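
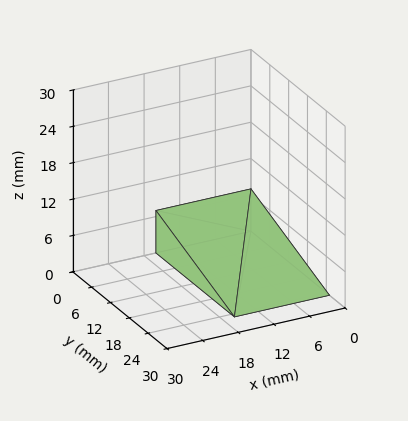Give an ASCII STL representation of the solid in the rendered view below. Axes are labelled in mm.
Reading the render: the shape is a wedge (ramp): 16 × 25 mm base, rising to 7 mm along the y=0 edge and sloping linearly to z=0 at y=25 (dimensions read to the nearest mm from the axis ticks). For the STL, each face is triangulated and given an outward normal.

solid part
  facet normal 0.0000 0.0000 -1.0000
    outer loop
      vertex 16.00 25.00 0.00
      vertex 16.00 0.00 0.00
      vertex 0.00 0.00 0.00
    endloop
  endfacet
  facet normal 0.0000 0.0000 -1.0000
    outer loop
      vertex 0.00 25.00 0.00
      vertex 16.00 25.00 0.00
      vertex 0.00 0.00 0.00
    endloop
  endfacet
  facet normal 0.0000 -1.0000 0.0000
    outer loop
      vertex 0.00 0.00 0.00
      vertex 16.00 0.00 0.00
      vertex 16.00 0.00 7.00
    endloop
  endfacet
  facet normal 0.0000 -1.0000 0.0000
    outer loop
      vertex 0.00 0.00 0.00
      vertex 16.00 0.00 7.00
      vertex 0.00 0.00 7.00
    endloop
  endfacet
  facet normal 0.0000 0.2696 0.9630
    outer loop
      vertex 0.00 0.00 7.00
      vertex 16.00 0.00 7.00
      vertex 16.00 25.00 0.00
    endloop
  endfacet
  facet normal 0.0000 0.2696 0.9630
    outer loop
      vertex 0.00 0.00 7.00
      vertex 16.00 25.00 0.00
      vertex 0.00 25.00 0.00
    endloop
  endfacet
  facet normal -1.0000 0.0000 0.0000
    outer loop
      vertex 0.00 0.00 7.00
      vertex 0.00 25.00 0.00
      vertex 0.00 0.00 0.00
    endloop
  endfacet
  facet normal 1.0000 0.0000 0.0000
    outer loop
      vertex 16.00 0.00 0.00
      vertex 16.00 25.00 0.00
      vertex 16.00 0.00 7.00
    endloop
  endfacet
endsolid part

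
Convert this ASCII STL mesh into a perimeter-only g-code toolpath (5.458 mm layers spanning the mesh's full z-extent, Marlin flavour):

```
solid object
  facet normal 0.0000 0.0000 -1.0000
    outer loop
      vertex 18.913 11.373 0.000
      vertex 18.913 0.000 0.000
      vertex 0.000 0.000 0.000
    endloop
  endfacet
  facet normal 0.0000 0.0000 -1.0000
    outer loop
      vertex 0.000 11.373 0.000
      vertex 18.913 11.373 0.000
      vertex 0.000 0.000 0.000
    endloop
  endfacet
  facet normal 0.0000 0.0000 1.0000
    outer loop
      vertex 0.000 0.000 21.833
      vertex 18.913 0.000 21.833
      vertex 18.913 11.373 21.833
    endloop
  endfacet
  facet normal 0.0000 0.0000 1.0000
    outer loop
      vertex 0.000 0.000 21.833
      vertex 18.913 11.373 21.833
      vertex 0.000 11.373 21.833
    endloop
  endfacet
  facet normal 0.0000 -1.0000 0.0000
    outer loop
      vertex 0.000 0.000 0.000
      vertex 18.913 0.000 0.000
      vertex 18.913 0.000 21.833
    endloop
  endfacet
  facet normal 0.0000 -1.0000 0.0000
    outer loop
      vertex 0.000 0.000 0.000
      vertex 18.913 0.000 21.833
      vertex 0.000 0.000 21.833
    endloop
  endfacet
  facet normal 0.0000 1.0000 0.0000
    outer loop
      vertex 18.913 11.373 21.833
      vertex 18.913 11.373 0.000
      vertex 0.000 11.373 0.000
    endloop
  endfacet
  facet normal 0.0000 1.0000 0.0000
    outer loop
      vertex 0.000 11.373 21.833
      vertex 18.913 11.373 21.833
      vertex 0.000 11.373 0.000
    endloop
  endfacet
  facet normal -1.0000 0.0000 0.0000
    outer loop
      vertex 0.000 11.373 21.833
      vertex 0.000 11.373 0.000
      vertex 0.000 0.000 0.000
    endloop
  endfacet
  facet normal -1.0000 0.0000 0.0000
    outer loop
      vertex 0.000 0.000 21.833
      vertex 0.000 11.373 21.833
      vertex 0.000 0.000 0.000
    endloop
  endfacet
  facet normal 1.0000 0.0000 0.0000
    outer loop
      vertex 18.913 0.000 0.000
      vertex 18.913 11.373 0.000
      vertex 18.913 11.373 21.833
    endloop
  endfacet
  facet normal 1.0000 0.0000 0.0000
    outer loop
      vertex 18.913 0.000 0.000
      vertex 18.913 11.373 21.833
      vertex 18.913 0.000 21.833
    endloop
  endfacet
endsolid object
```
; perimeter-only toolpath
G21 ; units = mm
G90 ; absolute positioning
G28 ; home
; layer 1
G0 Z5.458
G0 X0.000 Y0.000
G1 X18.913 Y0.000
G1 X18.913 Y11.373
G1 X0.000 Y11.373
G1 X0.000 Y0.000
; layer 2
G0 Z10.916
G0 X0.000 Y0.000
G1 X18.913 Y0.000
G1 X18.913 Y11.373
G1 X0.000 Y11.373
G1 X0.000 Y0.000
; layer 3
G0 Z16.375
G0 X0.000 Y0.000
G1 X18.913 Y0.000
G1 X18.913 Y11.373
G1 X0.000 Y11.373
G1 X0.000 Y0.000
; layer 4
G0 Z21.833
G0 X0.000 Y0.000
G1 X18.913 Y0.000
G1 X18.913 Y11.373
G1 X0.000 Y11.373
G1 X0.000 Y0.000
M2 ; end

The solid is a rectangular box, roughly 18.9 × 11.4 mm footprint and 21.8 mm tall. Slicing at Δz = 5.458 mm — 4 equal slices spanning the solid's height, so layer i sits at z = i·h/4 — gives 4 non-empty perimeters. Each is a 4-segment closed polygon; G0 lifts to the layer z and rapids to the start vertex, then G1 traces the edges.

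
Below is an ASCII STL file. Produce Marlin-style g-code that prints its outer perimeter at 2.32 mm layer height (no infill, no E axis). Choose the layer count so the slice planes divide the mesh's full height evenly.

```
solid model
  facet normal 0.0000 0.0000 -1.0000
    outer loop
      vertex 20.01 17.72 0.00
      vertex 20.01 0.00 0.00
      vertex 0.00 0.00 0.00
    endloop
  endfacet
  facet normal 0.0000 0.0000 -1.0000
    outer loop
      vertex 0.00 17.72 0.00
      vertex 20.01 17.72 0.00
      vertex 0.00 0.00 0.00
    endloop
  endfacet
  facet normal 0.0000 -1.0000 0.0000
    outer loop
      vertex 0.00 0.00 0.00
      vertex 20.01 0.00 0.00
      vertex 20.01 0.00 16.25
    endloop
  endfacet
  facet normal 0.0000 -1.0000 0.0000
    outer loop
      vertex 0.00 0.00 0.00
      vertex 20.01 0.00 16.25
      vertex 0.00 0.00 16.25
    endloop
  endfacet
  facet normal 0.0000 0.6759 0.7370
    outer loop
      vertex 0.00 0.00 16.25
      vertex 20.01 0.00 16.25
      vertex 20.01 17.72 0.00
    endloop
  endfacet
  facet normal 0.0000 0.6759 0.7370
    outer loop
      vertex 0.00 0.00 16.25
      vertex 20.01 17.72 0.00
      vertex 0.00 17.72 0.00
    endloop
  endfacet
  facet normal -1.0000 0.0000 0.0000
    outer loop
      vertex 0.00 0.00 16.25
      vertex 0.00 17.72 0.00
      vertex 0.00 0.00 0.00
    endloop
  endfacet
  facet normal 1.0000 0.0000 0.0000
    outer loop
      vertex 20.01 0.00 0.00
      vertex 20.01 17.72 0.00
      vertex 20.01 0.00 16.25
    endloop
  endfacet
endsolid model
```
; perimeter-only toolpath
G21 ; units = mm
G90 ; absolute positioning
G28 ; home
; layer 1
G0 Z2.32
G0 X0.00 Y0.00
G1 X20.01 Y0.00
G1 X20.01 Y15.19
G1 X0.00 Y15.19
G1 X0.00 Y0.00
; layer 2
G0 Z4.64
G0 X0.00 Y0.00
G1 X20.01 Y0.00
G1 X20.01 Y12.66
G1 X0.00 Y12.66
G1 X0.00 Y0.00
; layer 3
G0 Z6.96
G0 X0.00 Y0.00
G1 X20.01 Y0.00
G1 X20.01 Y10.13
G1 X0.00 Y10.13
G1 X0.00 Y0.00
; layer 4
G0 Z9.29
G0 X0.00 Y0.00
G1 X20.01 Y0.00
G1 X20.01 Y7.59
G1 X0.00 Y7.59
G1 X0.00 Y0.00
; layer 5
G0 Z11.61
G0 X0.00 Y0.00
G1 X20.01 Y0.00
G1 X20.01 Y5.06
G1 X0.00 Y5.06
G1 X0.00 Y0.00
; layer 6
G0 Z13.93
G0 X0.00 Y0.00
G1 X20.01 Y0.00
G1 X20.01 Y2.53
G1 X0.00 Y2.53
G1 X0.00 Y0.00
M2 ; end

The solid is a wedge (ramp): 20 × 17.7 mm base, rising to 16.2 mm along the y=0 edge and sloping linearly to z=0 at y=17.7. Slicing at Δz = 2.32 mm — 7 equal slices spanning the solid's height, so layer i sits at z = i·h/7 — gives 6 non-empty perimeters. Each is a 4-segment closed polygon; G0 lifts to the layer z and rapids to the start vertex, then G1 traces the edges. The cross-section shrinks linearly with z (the slice at the apex is degenerate and omitted).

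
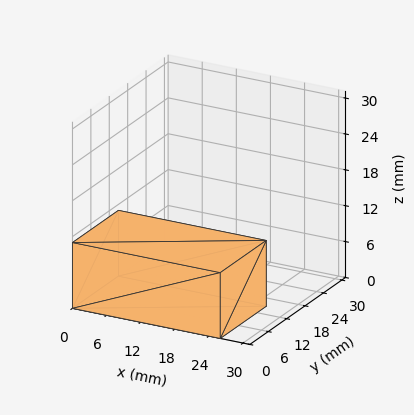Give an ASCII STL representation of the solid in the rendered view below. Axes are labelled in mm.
Reading the render: the shape is a rectangular box, roughly 26 × 15 mm footprint and 11 mm tall (dimensions read to the nearest mm from the axis ticks). For the STL, each face is triangulated and given an outward normal.

solid part
  facet normal 0.0000 0.0000 -1.0000
    outer loop
      vertex 26.000 15.000 0.000
      vertex 26.000 0.000 0.000
      vertex 0.000 0.000 0.000
    endloop
  endfacet
  facet normal 0.0000 0.0000 -1.0000
    outer loop
      vertex 0.000 15.000 0.000
      vertex 26.000 15.000 0.000
      vertex 0.000 0.000 0.000
    endloop
  endfacet
  facet normal 0.0000 0.0000 1.0000
    outer loop
      vertex 0.000 0.000 11.000
      vertex 26.000 0.000 11.000
      vertex 26.000 15.000 11.000
    endloop
  endfacet
  facet normal 0.0000 0.0000 1.0000
    outer loop
      vertex 0.000 0.000 11.000
      vertex 26.000 15.000 11.000
      vertex 0.000 15.000 11.000
    endloop
  endfacet
  facet normal 0.0000 -1.0000 0.0000
    outer loop
      vertex 0.000 0.000 0.000
      vertex 26.000 0.000 0.000
      vertex 26.000 0.000 11.000
    endloop
  endfacet
  facet normal 0.0000 -1.0000 0.0000
    outer loop
      vertex 0.000 0.000 0.000
      vertex 26.000 0.000 11.000
      vertex 0.000 0.000 11.000
    endloop
  endfacet
  facet normal 0.0000 1.0000 0.0000
    outer loop
      vertex 26.000 15.000 11.000
      vertex 26.000 15.000 0.000
      vertex 0.000 15.000 0.000
    endloop
  endfacet
  facet normal 0.0000 1.0000 0.0000
    outer loop
      vertex 0.000 15.000 11.000
      vertex 26.000 15.000 11.000
      vertex 0.000 15.000 0.000
    endloop
  endfacet
  facet normal -1.0000 0.0000 0.0000
    outer loop
      vertex 0.000 15.000 11.000
      vertex 0.000 15.000 0.000
      vertex 0.000 0.000 0.000
    endloop
  endfacet
  facet normal -1.0000 0.0000 0.0000
    outer loop
      vertex 0.000 0.000 11.000
      vertex 0.000 15.000 11.000
      vertex 0.000 0.000 0.000
    endloop
  endfacet
  facet normal 1.0000 0.0000 0.0000
    outer loop
      vertex 26.000 0.000 0.000
      vertex 26.000 15.000 0.000
      vertex 26.000 15.000 11.000
    endloop
  endfacet
  facet normal 1.0000 0.0000 0.0000
    outer loop
      vertex 26.000 0.000 0.000
      vertex 26.000 15.000 11.000
      vertex 26.000 0.000 11.000
    endloop
  endfacet
endsolid part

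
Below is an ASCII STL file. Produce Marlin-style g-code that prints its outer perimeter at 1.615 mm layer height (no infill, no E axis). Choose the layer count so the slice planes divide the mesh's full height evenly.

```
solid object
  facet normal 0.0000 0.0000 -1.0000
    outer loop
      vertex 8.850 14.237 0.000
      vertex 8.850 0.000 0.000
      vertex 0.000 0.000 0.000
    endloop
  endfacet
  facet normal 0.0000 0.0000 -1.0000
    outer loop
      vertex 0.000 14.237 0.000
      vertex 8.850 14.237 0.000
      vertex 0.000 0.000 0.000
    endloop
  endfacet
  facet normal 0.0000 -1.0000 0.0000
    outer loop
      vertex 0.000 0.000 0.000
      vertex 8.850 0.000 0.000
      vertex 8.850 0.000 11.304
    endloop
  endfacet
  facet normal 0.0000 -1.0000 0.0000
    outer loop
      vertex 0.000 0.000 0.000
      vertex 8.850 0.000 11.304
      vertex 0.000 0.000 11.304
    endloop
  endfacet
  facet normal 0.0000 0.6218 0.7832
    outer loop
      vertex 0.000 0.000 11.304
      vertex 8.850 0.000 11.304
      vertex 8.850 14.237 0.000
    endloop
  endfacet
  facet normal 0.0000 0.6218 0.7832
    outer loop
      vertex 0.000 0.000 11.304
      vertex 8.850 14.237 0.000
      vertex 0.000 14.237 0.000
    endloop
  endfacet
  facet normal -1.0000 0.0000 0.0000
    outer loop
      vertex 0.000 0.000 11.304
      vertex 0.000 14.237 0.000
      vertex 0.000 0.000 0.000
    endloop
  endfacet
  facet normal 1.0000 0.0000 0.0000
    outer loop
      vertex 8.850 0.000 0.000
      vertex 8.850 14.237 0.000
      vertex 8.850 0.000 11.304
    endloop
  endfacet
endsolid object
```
; perimeter-only toolpath
G21 ; units = mm
G90 ; absolute positioning
G28 ; home
; layer 1
G0 Z1.615
G0 X0.000 Y0.000
G1 X8.850 Y0.000
G1 X8.850 Y12.203
G1 X0.000 Y12.203
G1 X0.000 Y0.000
; layer 2
G0 Z3.230
G0 X0.000 Y0.000
G1 X8.850 Y0.000
G1 X8.850 Y10.169
G1 X0.000 Y10.169
G1 X0.000 Y0.000
; layer 3
G0 Z4.845
G0 X0.000 Y0.000
G1 X8.850 Y0.000
G1 X8.850 Y8.135
G1 X0.000 Y8.135
G1 X0.000 Y0.000
; layer 4
G0 Z6.459
G0 X0.000 Y0.000
G1 X8.850 Y0.000
G1 X8.850 Y6.102
G1 X0.000 Y6.102
G1 X0.000 Y0.000
; layer 5
G0 Z8.074
G0 X0.000 Y0.000
G1 X8.850 Y0.000
G1 X8.850 Y4.068
G1 X0.000 Y4.068
G1 X0.000 Y0.000
; layer 6
G0 Z9.689
G0 X0.000 Y0.000
G1 X8.850 Y0.000
G1 X8.850 Y2.034
G1 X0.000 Y2.034
G1 X0.000 Y0.000
M2 ; end

The solid is a wedge (ramp): 8.85 × 14.2 mm base, rising to 11.3 mm along the y=0 edge and sloping linearly to z=0 at y=14.2. Slicing at Δz = 1.615 mm — 7 equal slices spanning the solid's height, so layer i sits at z = i·h/7 — gives 6 non-empty perimeters. Each is a 4-segment closed polygon; G0 lifts to the layer z and rapids to the start vertex, then G1 traces the edges. The cross-section shrinks linearly with z (the slice at the apex is degenerate and omitted).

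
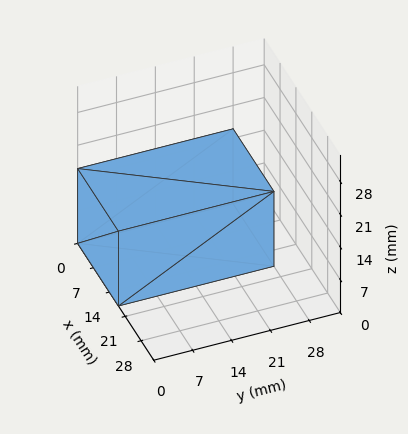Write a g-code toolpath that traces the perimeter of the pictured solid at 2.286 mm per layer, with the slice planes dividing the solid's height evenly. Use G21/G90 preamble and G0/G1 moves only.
Reading the render: the shape is a rectangular box, roughly 18 × 28 mm footprint and 16 mm tall (dimensions read to the nearest mm from the axis ticks). For the g-code, the solid's height is divided into equal slices at the stated Δz and each level perimeter traced with G1 moves after a G0 lift.

; perimeter-only toolpath
G21 ; units = mm
G90 ; absolute positioning
G28 ; home
; layer 1
G0 Z2.286
G0 X0.000 Y0.000
G1 X18.000 Y0.000
G1 X18.000 Y28.000
G1 X0.000 Y28.000
G1 X0.000 Y0.000
; layer 2
G0 Z4.571
G0 X0.000 Y0.000
G1 X18.000 Y0.000
G1 X18.000 Y28.000
G1 X0.000 Y28.000
G1 X0.000 Y0.000
; layer 3
G0 Z6.857
G0 X0.000 Y0.000
G1 X18.000 Y0.000
G1 X18.000 Y28.000
G1 X0.000 Y28.000
G1 X0.000 Y0.000
; layer 4
G0 Z9.143
G0 X0.000 Y0.000
G1 X18.000 Y0.000
G1 X18.000 Y28.000
G1 X0.000 Y28.000
G1 X0.000 Y0.000
; layer 5
G0 Z11.429
G0 X0.000 Y0.000
G1 X18.000 Y0.000
G1 X18.000 Y28.000
G1 X0.000 Y28.000
G1 X0.000 Y0.000
; layer 6
G0 Z13.714
G0 X0.000 Y0.000
G1 X18.000 Y0.000
G1 X18.000 Y28.000
G1 X0.000 Y28.000
G1 X0.000 Y0.000
; layer 7
G0 Z16.000
G0 X0.000 Y0.000
G1 X18.000 Y0.000
G1 X18.000 Y28.000
G1 X0.000 Y28.000
G1 X0.000 Y0.000
M2 ; end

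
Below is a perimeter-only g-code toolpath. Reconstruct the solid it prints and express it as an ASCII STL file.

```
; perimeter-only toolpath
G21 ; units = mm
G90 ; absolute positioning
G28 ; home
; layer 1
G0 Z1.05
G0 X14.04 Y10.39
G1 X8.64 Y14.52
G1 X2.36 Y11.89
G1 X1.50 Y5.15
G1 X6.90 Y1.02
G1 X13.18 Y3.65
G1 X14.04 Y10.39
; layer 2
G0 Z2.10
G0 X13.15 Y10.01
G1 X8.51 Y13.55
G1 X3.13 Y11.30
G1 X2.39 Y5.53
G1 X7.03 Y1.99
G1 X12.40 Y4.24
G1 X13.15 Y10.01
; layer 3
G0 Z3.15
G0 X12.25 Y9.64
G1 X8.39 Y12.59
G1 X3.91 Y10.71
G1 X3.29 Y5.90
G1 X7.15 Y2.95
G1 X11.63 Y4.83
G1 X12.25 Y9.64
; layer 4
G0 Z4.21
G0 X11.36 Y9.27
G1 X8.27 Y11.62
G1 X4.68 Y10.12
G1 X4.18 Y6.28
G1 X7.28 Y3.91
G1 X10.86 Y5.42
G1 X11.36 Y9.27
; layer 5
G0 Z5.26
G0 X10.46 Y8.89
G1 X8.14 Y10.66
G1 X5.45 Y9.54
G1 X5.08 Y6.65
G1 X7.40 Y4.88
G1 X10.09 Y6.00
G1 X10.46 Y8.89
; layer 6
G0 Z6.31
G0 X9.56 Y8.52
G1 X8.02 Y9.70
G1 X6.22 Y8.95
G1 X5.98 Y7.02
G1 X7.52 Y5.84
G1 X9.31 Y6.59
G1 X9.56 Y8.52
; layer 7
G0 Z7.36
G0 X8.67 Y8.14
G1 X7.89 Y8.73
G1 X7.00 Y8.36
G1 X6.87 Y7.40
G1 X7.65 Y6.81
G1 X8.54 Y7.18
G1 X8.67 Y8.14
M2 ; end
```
solid part
  facet normal 0.0000 0.0000 -1.0000
    outer loop
      vertex 1.59 12.48 0.00
      vertex 8.76 15.48 0.00
      vertex 14.94 10.76 0.00
    endloop
  endfacet
  facet normal 0.0000 0.0000 -1.0000
    outer loop
      vertex 0.60 4.78 0.00
      vertex 1.59 12.48 0.00
      vertex 14.94 10.76 0.00
    endloop
  endfacet
  facet normal 0.0000 0.0000 -1.0000
    outer loop
      vertex 6.78 0.06 0.00
      vertex 0.60 4.78 0.00
      vertex 14.94 10.76 0.00
    endloop
  endfacet
  facet normal 0.0000 0.0000 -1.0000
    outer loop
      vertex 13.95 3.06 0.00
      vertex 6.78 0.06 0.00
      vertex 14.94 10.76 0.00
    endloop
  endfacet
  facet normal 0.4740 0.6206 0.6247
    outer loop
      vertex 14.94 10.76 0.00
      vertex 8.76 15.48 0.00
      vertex 7.77 7.77 8.41
    endloop
  endfacet
  facet normal -0.3014 0.7203 0.6248
    outer loop
      vertex 8.76 15.48 0.00
      vertex 1.59 12.48 0.00
      vertex 7.77 7.77 8.41
    endloop
  endfacet
  facet normal -0.7744 0.0996 0.6248
    outer loop
      vertex 1.59 12.48 0.00
      vertex 0.60 4.78 0.00
      vertex 7.77 7.77 8.41
    endloop
  endfacet
  facet normal -0.4740 -0.6206 0.6247
    outer loop
      vertex 0.60 4.78 0.00
      vertex 6.78 0.06 0.00
      vertex 7.77 7.77 8.41
    endloop
  endfacet
  facet normal 0.3014 -0.7203 0.6248
    outer loop
      vertex 6.78 0.06 0.00
      vertex 13.95 3.06 0.00
      vertex 7.77 7.77 8.41
    endloop
  endfacet
  facet normal 0.7744 -0.0996 0.6248
    outer loop
      vertex 13.95 3.06 0.00
      vertex 14.94 10.76 0.00
      vertex 7.77 7.77 8.41
    endloop
  endfacet
endsolid part

The G0 Z moves step by Δz≈1.05 mm. The G1 loops shrink linearly with z, so the solid tapers from its base footprint up to z≈8.41. Closing with a flat bottom cap and the tapered top and triangulating gives 10 facets — a regular 6-sided pyramid, base circumscribed radius ≈ 7.77 mm, apex at z ≈ 8.41 mm.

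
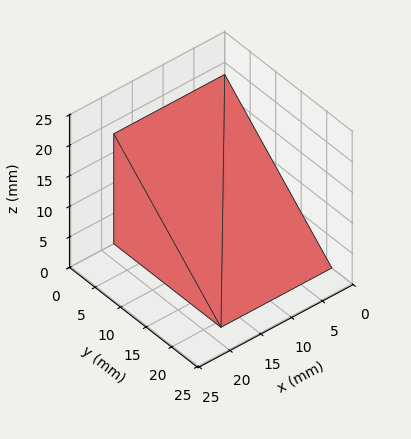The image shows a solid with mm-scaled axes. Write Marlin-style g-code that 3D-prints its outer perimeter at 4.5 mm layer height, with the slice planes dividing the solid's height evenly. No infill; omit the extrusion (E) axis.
Reading the render: the shape is a wedge (ramp): 18 × 21 mm base, rising to 18 mm along the y=0 edge and sloping linearly to z=0 at y=21 (dimensions read to the nearest mm from the axis ticks). For the g-code, the solid's height is divided into equal slices at the stated Δz and each level perimeter traced with G1 moves after a G0 lift.

; perimeter-only toolpath
G21 ; units = mm
G90 ; absolute positioning
G28 ; home
; layer 1
G0 Z4.5
G0 X0.0 Y0.0
G1 X18.0 Y0.0
G1 X18.0 Y15.8
G1 X0.0 Y15.8
G1 X0.0 Y0.0
; layer 2
G0 Z9.0
G0 X0.0 Y0.0
G1 X18.0 Y0.0
G1 X18.0 Y10.5
G1 X0.0 Y10.5
G1 X0.0 Y0.0
; layer 3
G0 Z13.5
G0 X0.0 Y0.0
G1 X18.0 Y0.0
G1 X18.0 Y5.2
G1 X0.0 Y5.2
G1 X0.0 Y0.0
M2 ; end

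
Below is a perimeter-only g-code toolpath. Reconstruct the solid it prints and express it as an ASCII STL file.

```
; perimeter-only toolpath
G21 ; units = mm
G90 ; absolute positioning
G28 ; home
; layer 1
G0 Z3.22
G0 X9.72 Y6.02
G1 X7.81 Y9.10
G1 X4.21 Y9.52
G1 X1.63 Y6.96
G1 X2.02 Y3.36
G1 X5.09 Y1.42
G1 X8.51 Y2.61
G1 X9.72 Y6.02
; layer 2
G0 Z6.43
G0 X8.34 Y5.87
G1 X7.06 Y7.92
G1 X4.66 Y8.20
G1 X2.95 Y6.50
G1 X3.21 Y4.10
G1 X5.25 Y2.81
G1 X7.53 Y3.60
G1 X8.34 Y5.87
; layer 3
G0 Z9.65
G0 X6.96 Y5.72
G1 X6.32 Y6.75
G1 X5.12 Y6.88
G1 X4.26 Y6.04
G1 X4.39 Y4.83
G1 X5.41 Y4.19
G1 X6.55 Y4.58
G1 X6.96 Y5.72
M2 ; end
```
solid part
  facet normal 0.0000 0.0000 -1.0000
    outer loop
      vertex 3.75 10.83 0.00
      vertex 8.55 10.28 0.00
      vertex 11.11 6.17 0.00
    endloop
  endfacet
  facet normal 0.0000 0.0000 -1.0000
    outer loop
      vertex 0.32 7.43 0.00
      vertex 3.75 10.83 0.00
      vertex 11.11 6.17 0.00
    endloop
  endfacet
  facet normal 0.0000 0.0000 -1.0000
    outer loop
      vertex 0.84 2.62 0.00
      vertex 0.32 7.43 0.00
      vertex 11.11 6.17 0.00
    endloop
  endfacet
  facet normal 0.0000 0.0000 -1.0000
    outer loop
      vertex 4.93 0.04 0.00
      vertex 0.84 2.62 0.00
      vertex 11.11 6.17 0.00
    endloop
  endfacet
  facet normal 0.0000 0.0000 -1.0000
    outer loop
      vertex 9.49 1.62 0.00
      vertex 4.93 0.04 0.00
      vertex 11.11 6.17 0.00
    endloop
  endfacet
  facet normal 0.7908 0.4926 0.3634
    outer loop
      vertex 11.11 6.17 0.00
      vertex 8.55 10.28 0.00
      vertex 5.57 5.57 12.87
    endloop
  endfacet
  facet normal 0.1061 0.9256 0.3633
    outer loop
      vertex 8.55 10.28 0.00
      vertex 3.75 10.83 0.00
      vertex 5.57 5.57 12.87
    endloop
  endfacet
  facet normal -0.6559 0.6617 0.3632
    outer loop
      vertex 3.75 10.83 0.00
      vertex 0.32 7.43 0.00
      vertex 5.57 5.57 12.87
    endloop
  endfacet
  facet normal -0.9262 -0.1001 0.3634
    outer loop
      vertex 0.32 7.43 0.00
      vertex 0.84 2.62 0.00
      vertex 5.57 5.57 12.87
    endloop
  endfacet
  facet normal -0.4971 -0.7880 0.3633
    outer loop
      vertex 0.84 2.62 0.00
      vertex 4.93 0.04 0.00
      vertex 5.57 5.57 12.87
    endloop
  endfacet
  facet normal 0.3050 -0.8804 0.3631
    outer loop
      vertex 4.93 0.04 0.00
      vertex 9.49 1.62 0.00
      vertex 5.57 5.57 12.87
    endloop
  endfacet
  facet normal 0.8777 -0.3125 0.3633
    outer loop
      vertex 9.49 1.62 0.00
      vertex 11.11 6.17 0.00
      vertex 5.57 5.57 12.87
    endloop
  endfacet
endsolid part

The G0 Z moves step by Δz≈3.22 mm. The G1 loops shrink linearly with z, so the solid tapers from its base footprint up to z≈12.9. Closing with a flat bottom cap and the tapered top and triangulating gives 12 facets — a regular 7-sided pyramid, base circumscribed radius ≈ 5.57 mm, apex at z ≈ 12.9 mm.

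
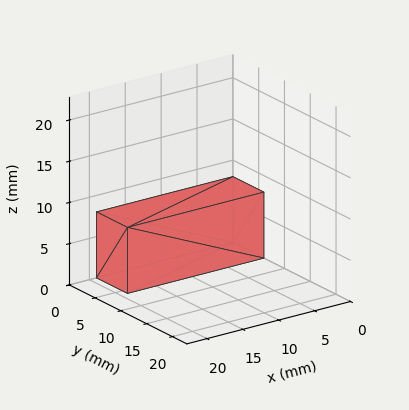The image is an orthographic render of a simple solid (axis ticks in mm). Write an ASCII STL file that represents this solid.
Reading the render: the shape is a rectangular box, roughly 19 × 6 mm footprint and 8 mm tall (dimensions read to the nearest mm from the axis ticks). For the STL, each face is triangulated and given an outward normal.

solid part
  facet normal 0.0000 0.0000 -1.0000
    outer loop
      vertex 19.00 6.00 0.00
      vertex 19.00 0.00 0.00
      vertex 0.00 0.00 0.00
    endloop
  endfacet
  facet normal 0.0000 0.0000 -1.0000
    outer loop
      vertex 0.00 6.00 0.00
      vertex 19.00 6.00 0.00
      vertex 0.00 0.00 0.00
    endloop
  endfacet
  facet normal 0.0000 0.0000 1.0000
    outer loop
      vertex 0.00 0.00 8.00
      vertex 19.00 0.00 8.00
      vertex 19.00 6.00 8.00
    endloop
  endfacet
  facet normal 0.0000 0.0000 1.0000
    outer loop
      vertex 0.00 0.00 8.00
      vertex 19.00 6.00 8.00
      vertex 0.00 6.00 8.00
    endloop
  endfacet
  facet normal 0.0000 -1.0000 0.0000
    outer loop
      vertex 0.00 0.00 0.00
      vertex 19.00 0.00 0.00
      vertex 19.00 0.00 8.00
    endloop
  endfacet
  facet normal 0.0000 -1.0000 0.0000
    outer loop
      vertex 0.00 0.00 0.00
      vertex 19.00 0.00 8.00
      vertex 0.00 0.00 8.00
    endloop
  endfacet
  facet normal 0.0000 1.0000 0.0000
    outer loop
      vertex 19.00 6.00 8.00
      vertex 19.00 6.00 0.00
      vertex 0.00 6.00 0.00
    endloop
  endfacet
  facet normal 0.0000 1.0000 0.0000
    outer loop
      vertex 0.00 6.00 8.00
      vertex 19.00 6.00 8.00
      vertex 0.00 6.00 0.00
    endloop
  endfacet
  facet normal -1.0000 0.0000 0.0000
    outer loop
      vertex 0.00 6.00 8.00
      vertex 0.00 6.00 0.00
      vertex 0.00 0.00 0.00
    endloop
  endfacet
  facet normal -1.0000 0.0000 0.0000
    outer loop
      vertex 0.00 0.00 8.00
      vertex 0.00 6.00 8.00
      vertex 0.00 0.00 0.00
    endloop
  endfacet
  facet normal 1.0000 0.0000 0.0000
    outer loop
      vertex 19.00 0.00 0.00
      vertex 19.00 6.00 0.00
      vertex 19.00 6.00 8.00
    endloop
  endfacet
  facet normal 1.0000 0.0000 0.0000
    outer loop
      vertex 19.00 0.00 0.00
      vertex 19.00 6.00 8.00
      vertex 19.00 0.00 8.00
    endloop
  endfacet
endsolid part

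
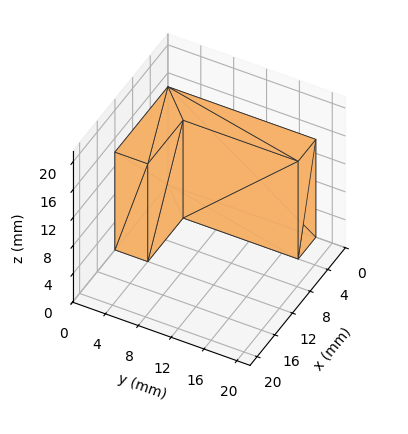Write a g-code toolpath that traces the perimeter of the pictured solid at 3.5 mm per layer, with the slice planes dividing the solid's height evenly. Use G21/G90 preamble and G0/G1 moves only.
Reading the render: the shape is an L-shaped prism: outer 12 × 18 mm, arm thicknesses ≈ 4 mm (horizontal) and 4 mm (vertical), extruded 14 mm in z (dimensions read to the nearest mm from the axis ticks). For the g-code, the solid's height is divided into equal slices at the stated Δz and each level perimeter traced with G1 moves after a G0 lift.

; perimeter-only toolpath
G21 ; units = mm
G90 ; absolute positioning
G28 ; home
; layer 1
G0 Z3.5
G0 X0.0 Y0.0
G1 X12.0 Y0.0
G1 X12.0 Y4.0
G1 X4.0 Y4.0
G1 X4.0 Y18.0
G1 X0.0 Y18.0
G1 X0.0 Y0.0
; layer 2
G0 Z7.0
G0 X0.0 Y0.0
G1 X12.0 Y0.0
G1 X12.0 Y4.0
G1 X4.0 Y4.0
G1 X4.0 Y18.0
G1 X0.0 Y18.0
G1 X0.0 Y0.0
; layer 3
G0 Z10.5
G0 X0.0 Y0.0
G1 X12.0 Y0.0
G1 X12.0 Y4.0
G1 X4.0 Y4.0
G1 X4.0 Y18.0
G1 X0.0 Y18.0
G1 X0.0 Y0.0
; layer 4
G0 Z14.0
G0 X0.0 Y0.0
G1 X12.0 Y0.0
G1 X12.0 Y4.0
G1 X4.0 Y4.0
G1 X4.0 Y18.0
G1 X0.0 Y18.0
G1 X0.0 Y0.0
M2 ; end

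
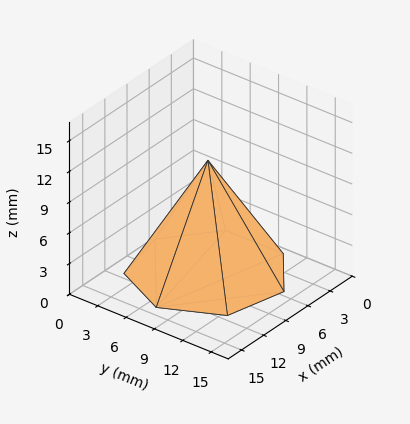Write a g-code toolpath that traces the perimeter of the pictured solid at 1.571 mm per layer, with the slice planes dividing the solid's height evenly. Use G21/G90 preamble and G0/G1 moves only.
Reading the render: the shape is a regular 7-sided pyramid, base circumscribed radius ≈ 7 mm, apex at z ≈ 11 mm (dimensions read to the nearest mm from the axis ticks). For the g-code, the solid's height is divided into equal slices at the stated Δz and each level perimeter traced with G1 moves after a G0 lift.

; perimeter-only toolpath
G21 ; units = mm
G90 ; absolute positioning
G28 ; home
; layer 1
G0 Z1.571
G0 X13.000 Y7.000
G1 X10.741 Y11.691
G1 X5.665 Y12.849
G1 X1.594 Y9.603
G1 X1.594 Y4.397
G1 X5.665 Y1.151
G1 X10.741 Y2.309
G1 X13.000 Y7.000
; layer 2
G0 Z3.143
G0 X12.000 Y7.000
G1 X10.117 Y10.909
G1 X5.887 Y11.874
G1 X2.495 Y9.169
G1 X2.495 Y4.831
G1 X5.887 Y2.126
G1 X10.117 Y3.091
G1 X12.000 Y7.000
; layer 3
G0 Z4.714
G0 X11.000 Y7.000
G1 X9.494 Y10.127
G1 X6.110 Y10.899
G1 X3.396 Y8.735
G1 X3.396 Y5.265
G1 X6.110 Y3.101
G1 X9.494 Y3.873
G1 X11.000 Y7.000
; layer 4
G0 Z6.286
G0 X10.000 Y7.000
G1 X8.870 Y9.346
G1 X6.332 Y9.925
G1 X4.297 Y8.302
G1 X4.297 Y5.698
G1 X6.332 Y4.075
G1 X8.870 Y4.654
G1 X10.000 Y7.000
; layer 5
G0 Z7.857
G0 X9.000 Y7.000
G1 X8.247 Y8.564
G1 X6.555 Y8.950
G1 X5.198 Y7.868
G1 X5.198 Y6.132
G1 X6.555 Y5.050
G1 X8.247 Y5.436
G1 X9.000 Y7.000
; layer 6
G0 Z9.429
G0 X8.000 Y7.000
G1 X7.623 Y7.782
G1 X6.777 Y7.975
G1 X6.099 Y7.434
G1 X6.099 Y6.566
G1 X6.777 Y6.025
G1 X7.623 Y6.218
G1 X8.000 Y7.000
M2 ; end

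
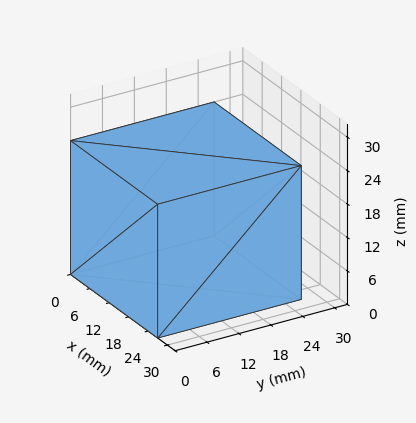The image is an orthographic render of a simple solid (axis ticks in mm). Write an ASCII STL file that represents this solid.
Reading the render: the shape is a rectangular box, roughly 27 × 27 mm footprint and 24 mm tall (dimensions read to the nearest mm from the axis ticks). For the STL, each face is triangulated and given an outward normal.

solid part
  facet normal 0.0000 0.0000 -1.0000
    outer loop
      vertex 27.00 27.00 0.00
      vertex 27.00 0.00 0.00
      vertex 0.00 0.00 0.00
    endloop
  endfacet
  facet normal 0.0000 0.0000 -1.0000
    outer loop
      vertex 0.00 27.00 0.00
      vertex 27.00 27.00 0.00
      vertex 0.00 0.00 0.00
    endloop
  endfacet
  facet normal 0.0000 0.0000 1.0000
    outer loop
      vertex 0.00 0.00 24.00
      vertex 27.00 0.00 24.00
      vertex 27.00 27.00 24.00
    endloop
  endfacet
  facet normal 0.0000 0.0000 1.0000
    outer loop
      vertex 0.00 0.00 24.00
      vertex 27.00 27.00 24.00
      vertex 0.00 27.00 24.00
    endloop
  endfacet
  facet normal 0.0000 -1.0000 0.0000
    outer loop
      vertex 0.00 0.00 0.00
      vertex 27.00 0.00 0.00
      vertex 27.00 0.00 24.00
    endloop
  endfacet
  facet normal 0.0000 -1.0000 0.0000
    outer loop
      vertex 0.00 0.00 0.00
      vertex 27.00 0.00 24.00
      vertex 0.00 0.00 24.00
    endloop
  endfacet
  facet normal 0.0000 1.0000 0.0000
    outer loop
      vertex 27.00 27.00 24.00
      vertex 27.00 27.00 0.00
      vertex 0.00 27.00 0.00
    endloop
  endfacet
  facet normal 0.0000 1.0000 0.0000
    outer loop
      vertex 0.00 27.00 24.00
      vertex 27.00 27.00 24.00
      vertex 0.00 27.00 0.00
    endloop
  endfacet
  facet normal -1.0000 0.0000 0.0000
    outer loop
      vertex 0.00 27.00 24.00
      vertex 0.00 27.00 0.00
      vertex 0.00 0.00 0.00
    endloop
  endfacet
  facet normal -1.0000 0.0000 0.0000
    outer loop
      vertex 0.00 0.00 24.00
      vertex 0.00 27.00 24.00
      vertex 0.00 0.00 0.00
    endloop
  endfacet
  facet normal 1.0000 0.0000 0.0000
    outer loop
      vertex 27.00 0.00 0.00
      vertex 27.00 27.00 0.00
      vertex 27.00 27.00 24.00
    endloop
  endfacet
  facet normal 1.0000 0.0000 0.0000
    outer loop
      vertex 27.00 0.00 0.00
      vertex 27.00 27.00 24.00
      vertex 27.00 0.00 24.00
    endloop
  endfacet
endsolid part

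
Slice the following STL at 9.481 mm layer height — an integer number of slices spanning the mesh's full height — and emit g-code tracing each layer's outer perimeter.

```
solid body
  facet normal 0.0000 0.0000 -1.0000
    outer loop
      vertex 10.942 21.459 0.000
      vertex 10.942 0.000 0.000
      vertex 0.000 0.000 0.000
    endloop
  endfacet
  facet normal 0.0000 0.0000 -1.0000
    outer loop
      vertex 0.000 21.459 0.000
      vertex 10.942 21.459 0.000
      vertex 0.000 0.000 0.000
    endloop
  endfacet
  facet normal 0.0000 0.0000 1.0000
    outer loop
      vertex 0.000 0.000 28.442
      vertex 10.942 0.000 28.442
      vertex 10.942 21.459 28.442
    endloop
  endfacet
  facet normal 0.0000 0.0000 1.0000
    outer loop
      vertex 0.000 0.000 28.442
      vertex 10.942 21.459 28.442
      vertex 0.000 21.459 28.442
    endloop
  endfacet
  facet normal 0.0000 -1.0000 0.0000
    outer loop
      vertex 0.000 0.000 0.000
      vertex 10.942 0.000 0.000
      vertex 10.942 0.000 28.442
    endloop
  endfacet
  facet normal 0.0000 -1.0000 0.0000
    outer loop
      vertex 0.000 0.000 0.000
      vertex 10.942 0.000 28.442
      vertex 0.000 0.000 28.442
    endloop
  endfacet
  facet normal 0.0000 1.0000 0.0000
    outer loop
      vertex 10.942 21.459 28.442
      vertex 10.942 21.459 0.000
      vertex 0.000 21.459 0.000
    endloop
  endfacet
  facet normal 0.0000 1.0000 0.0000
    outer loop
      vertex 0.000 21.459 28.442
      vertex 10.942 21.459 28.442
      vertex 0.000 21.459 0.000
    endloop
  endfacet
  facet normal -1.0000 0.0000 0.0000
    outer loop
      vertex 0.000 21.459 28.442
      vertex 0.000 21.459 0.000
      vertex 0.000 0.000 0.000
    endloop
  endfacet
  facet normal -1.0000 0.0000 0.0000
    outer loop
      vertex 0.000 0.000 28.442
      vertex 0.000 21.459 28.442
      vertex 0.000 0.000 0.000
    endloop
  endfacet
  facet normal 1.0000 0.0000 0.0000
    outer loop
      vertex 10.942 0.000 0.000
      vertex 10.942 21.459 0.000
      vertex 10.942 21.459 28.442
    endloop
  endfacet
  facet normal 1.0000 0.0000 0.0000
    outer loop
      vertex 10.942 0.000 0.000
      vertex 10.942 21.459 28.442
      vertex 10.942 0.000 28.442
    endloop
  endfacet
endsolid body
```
; perimeter-only toolpath
G21 ; units = mm
G90 ; absolute positioning
G28 ; home
; layer 1
G0 Z9.481
G0 X0.000 Y0.000
G1 X10.942 Y0.000
G1 X10.942 Y21.459
G1 X0.000 Y21.459
G1 X0.000 Y0.000
; layer 2
G0 Z18.961
G0 X0.000 Y0.000
G1 X10.942 Y0.000
G1 X10.942 Y21.459
G1 X0.000 Y21.459
G1 X0.000 Y0.000
; layer 3
G0 Z28.442
G0 X0.000 Y0.000
G1 X10.942 Y0.000
G1 X10.942 Y21.459
G1 X0.000 Y21.459
G1 X0.000 Y0.000
M2 ; end

The solid is a rectangular box, roughly 10.9 × 21.5 mm footprint and 28.4 mm tall. Slicing at Δz = 9.481 mm — 3 equal slices spanning the solid's height, so layer i sits at z = i·h/3 — gives 3 non-empty perimeters. Each is a 4-segment closed polygon; G0 lifts to the layer z and rapids to the start vertex, then G1 traces the edges.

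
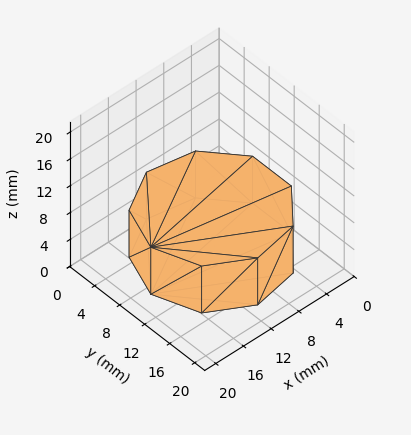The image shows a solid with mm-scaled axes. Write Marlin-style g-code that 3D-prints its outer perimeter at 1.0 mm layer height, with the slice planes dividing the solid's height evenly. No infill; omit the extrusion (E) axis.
Reading the render: the shape is a regular 9-sided prism (a cylinder approximated with 9 flat sides), circumscribed radius ≈ 9 mm, height ≈ 7 mm (dimensions read to the nearest mm from the axis ticks). For the g-code, the solid's height is divided into equal slices at the stated Δz and each level perimeter traced with G1 moves after a G0 lift.

; perimeter-only toolpath
G21 ; units = mm
G90 ; absolute positioning
G28 ; home
; layer 1
G0 Z1.0
G0 X18.0 Y9.0
G1 X15.9 Y14.8
G1 X10.6 Y17.9
G1 X4.5 Y16.8
G1 X0.5 Y12.1
G1 X0.5 Y5.9
G1 X4.5 Y1.2
G1 X10.6 Y0.1
G1 X15.9 Y3.2
G1 X18.0 Y9.0
; layer 2
G0 Z2.0
G0 X18.0 Y9.0
G1 X15.9 Y14.8
G1 X10.6 Y17.9
G1 X4.5 Y16.8
G1 X0.5 Y12.1
G1 X0.5 Y5.9
G1 X4.5 Y1.2
G1 X10.6 Y0.1
G1 X15.9 Y3.2
G1 X18.0 Y9.0
; layer 3
G0 Z3.0
G0 X18.0 Y9.0
G1 X15.9 Y14.8
G1 X10.6 Y17.9
G1 X4.5 Y16.8
G1 X0.5 Y12.1
G1 X0.5 Y5.9
G1 X4.5 Y1.2
G1 X10.6 Y0.1
G1 X15.9 Y3.2
G1 X18.0 Y9.0
; layer 4
G0 Z4.0
G0 X18.0 Y9.0
G1 X15.9 Y14.8
G1 X10.6 Y17.9
G1 X4.5 Y16.8
G1 X0.5 Y12.1
G1 X0.5 Y5.9
G1 X4.5 Y1.2
G1 X10.6 Y0.1
G1 X15.9 Y3.2
G1 X18.0 Y9.0
; layer 5
G0 Z5.0
G0 X18.0 Y9.0
G1 X15.9 Y14.8
G1 X10.6 Y17.9
G1 X4.5 Y16.8
G1 X0.5 Y12.1
G1 X0.5 Y5.9
G1 X4.5 Y1.2
G1 X10.6 Y0.1
G1 X15.9 Y3.2
G1 X18.0 Y9.0
; layer 6
G0 Z6.0
G0 X18.0 Y9.0
G1 X15.9 Y14.8
G1 X10.6 Y17.9
G1 X4.5 Y16.8
G1 X0.5 Y12.1
G1 X0.5 Y5.9
G1 X4.5 Y1.2
G1 X10.6 Y0.1
G1 X15.9 Y3.2
G1 X18.0 Y9.0
; layer 7
G0 Z7.0
G0 X18.0 Y9.0
G1 X15.9 Y14.8
G1 X10.6 Y17.9
G1 X4.5 Y16.8
G1 X0.5 Y12.1
G1 X0.5 Y5.9
G1 X4.5 Y1.2
G1 X10.6 Y0.1
G1 X15.9 Y3.2
G1 X18.0 Y9.0
M2 ; end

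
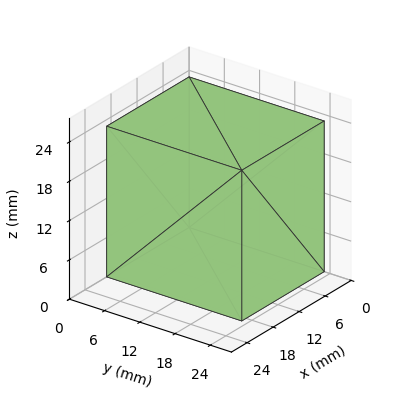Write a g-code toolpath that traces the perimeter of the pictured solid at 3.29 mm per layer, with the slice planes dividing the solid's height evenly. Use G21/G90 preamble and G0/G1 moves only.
Reading the render: the shape is a rectangular box, roughly 19 × 23 mm footprint and 23 mm tall (dimensions read to the nearest mm from the axis ticks). For the g-code, the solid's height is divided into equal slices at the stated Δz and each level perimeter traced with G1 moves after a G0 lift.

; perimeter-only toolpath
G21 ; units = mm
G90 ; absolute positioning
G28 ; home
; layer 1
G0 Z3.29
G0 X0.00 Y0.00
G1 X19.00 Y0.00
G1 X19.00 Y23.00
G1 X0.00 Y23.00
G1 X0.00 Y0.00
; layer 2
G0 Z6.57
G0 X0.00 Y0.00
G1 X19.00 Y0.00
G1 X19.00 Y23.00
G1 X0.00 Y23.00
G1 X0.00 Y0.00
; layer 3
G0 Z9.86
G0 X0.00 Y0.00
G1 X19.00 Y0.00
G1 X19.00 Y23.00
G1 X0.00 Y23.00
G1 X0.00 Y0.00
; layer 4
G0 Z13.14
G0 X0.00 Y0.00
G1 X19.00 Y0.00
G1 X19.00 Y23.00
G1 X0.00 Y23.00
G1 X0.00 Y0.00
; layer 5
G0 Z16.43
G0 X0.00 Y0.00
G1 X19.00 Y0.00
G1 X19.00 Y23.00
G1 X0.00 Y23.00
G1 X0.00 Y0.00
; layer 6
G0 Z19.71
G0 X0.00 Y0.00
G1 X19.00 Y0.00
G1 X19.00 Y23.00
G1 X0.00 Y23.00
G1 X0.00 Y0.00
; layer 7
G0 Z23.00
G0 X0.00 Y0.00
G1 X19.00 Y0.00
G1 X19.00 Y23.00
G1 X0.00 Y23.00
G1 X0.00 Y0.00
M2 ; end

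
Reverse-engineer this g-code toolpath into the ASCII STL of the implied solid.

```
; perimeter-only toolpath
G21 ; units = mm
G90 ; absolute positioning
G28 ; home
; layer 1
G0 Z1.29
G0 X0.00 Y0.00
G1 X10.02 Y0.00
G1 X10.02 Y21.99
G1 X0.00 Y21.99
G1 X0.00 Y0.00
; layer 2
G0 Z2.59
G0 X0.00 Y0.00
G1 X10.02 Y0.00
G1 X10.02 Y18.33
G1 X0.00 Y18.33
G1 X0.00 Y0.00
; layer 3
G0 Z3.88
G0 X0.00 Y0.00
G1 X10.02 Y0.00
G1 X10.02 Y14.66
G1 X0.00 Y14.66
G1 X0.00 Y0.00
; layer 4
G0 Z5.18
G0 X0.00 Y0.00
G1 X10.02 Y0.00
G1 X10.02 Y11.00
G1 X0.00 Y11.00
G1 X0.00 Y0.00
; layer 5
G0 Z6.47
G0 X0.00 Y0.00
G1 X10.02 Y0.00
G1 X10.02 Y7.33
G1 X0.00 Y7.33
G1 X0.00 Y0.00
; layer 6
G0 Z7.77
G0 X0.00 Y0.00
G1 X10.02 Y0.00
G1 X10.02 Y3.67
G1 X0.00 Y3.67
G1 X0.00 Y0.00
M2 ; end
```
solid part
  facet normal 0.0000 0.0000 -1.0000
    outer loop
      vertex 10.02 25.66 0.00
      vertex 10.02 0.00 0.00
      vertex 0.00 0.00 0.00
    endloop
  endfacet
  facet normal 0.0000 0.0000 -1.0000
    outer loop
      vertex 0.00 25.66 0.00
      vertex 10.02 25.66 0.00
      vertex 0.00 0.00 0.00
    endloop
  endfacet
  facet normal 0.0000 -1.0000 0.0000
    outer loop
      vertex 0.00 0.00 0.00
      vertex 10.02 0.00 0.00
      vertex 10.02 0.00 9.06
    endloop
  endfacet
  facet normal 0.0000 -1.0000 0.0000
    outer loop
      vertex 0.00 0.00 0.00
      vertex 10.02 0.00 9.06
      vertex 0.00 0.00 9.06
    endloop
  endfacet
  facet normal 0.0000 0.3329 0.9429
    outer loop
      vertex 0.00 0.00 9.06
      vertex 10.02 0.00 9.06
      vertex 10.02 25.66 0.00
    endloop
  endfacet
  facet normal 0.0000 0.3329 0.9429
    outer loop
      vertex 0.00 0.00 9.06
      vertex 10.02 25.66 0.00
      vertex 0.00 25.66 0.00
    endloop
  endfacet
  facet normal -1.0000 0.0000 0.0000
    outer loop
      vertex 0.00 0.00 9.06
      vertex 0.00 25.66 0.00
      vertex 0.00 0.00 0.00
    endloop
  endfacet
  facet normal 1.0000 0.0000 0.0000
    outer loop
      vertex 10.02 0.00 0.00
      vertex 10.02 25.66 0.00
      vertex 10.02 0.00 9.06
    endloop
  endfacet
endsolid part

The G0 Z moves step by Δz≈1.29 mm. The G1 loops shrink linearly with z, so the solid tapers from its base footprint up to z≈9.06. Closing with a flat bottom cap and the tapered top and triangulating gives 8 facets — a wedge (ramp): 10 × 25.7 mm base, rising to 9.06 mm along the y=0 edge and sloping linearly to z=0 at y=25.7.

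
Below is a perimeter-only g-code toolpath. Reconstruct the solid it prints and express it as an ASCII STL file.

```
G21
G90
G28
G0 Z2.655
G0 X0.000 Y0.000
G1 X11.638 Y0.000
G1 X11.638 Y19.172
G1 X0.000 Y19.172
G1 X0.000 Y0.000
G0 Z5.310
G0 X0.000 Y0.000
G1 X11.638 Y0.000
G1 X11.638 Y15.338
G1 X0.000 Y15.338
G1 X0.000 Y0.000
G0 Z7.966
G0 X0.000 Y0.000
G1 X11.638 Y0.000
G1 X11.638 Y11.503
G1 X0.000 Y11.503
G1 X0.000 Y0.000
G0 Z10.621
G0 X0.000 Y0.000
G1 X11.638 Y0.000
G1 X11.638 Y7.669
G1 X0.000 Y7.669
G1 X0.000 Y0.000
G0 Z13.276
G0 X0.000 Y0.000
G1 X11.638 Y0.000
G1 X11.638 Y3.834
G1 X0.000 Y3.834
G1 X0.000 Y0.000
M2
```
solid part
  facet normal 0.0000 0.0000 -1.0000
    outer loop
      vertex 11.638 23.007 0.000
      vertex 11.638 0.000 0.000
      vertex 0.000 0.000 0.000
    endloop
  endfacet
  facet normal 0.0000 0.0000 -1.0000
    outer loop
      vertex 0.000 23.007 0.000
      vertex 11.638 23.007 0.000
      vertex 0.000 0.000 0.000
    endloop
  endfacet
  facet normal 0.0000 -1.0000 0.0000
    outer loop
      vertex 0.000 0.000 0.000
      vertex 11.638 0.000 0.000
      vertex 11.638 0.000 15.931
    endloop
  endfacet
  facet normal 0.0000 -1.0000 0.0000
    outer loop
      vertex 0.000 0.000 0.000
      vertex 11.638 0.000 15.931
      vertex 0.000 0.000 15.931
    endloop
  endfacet
  facet normal 0.0000 0.5693 0.8221
    outer loop
      vertex 0.000 0.000 15.931
      vertex 11.638 0.000 15.931
      vertex 11.638 23.007 0.000
    endloop
  endfacet
  facet normal 0.0000 0.5693 0.8221
    outer loop
      vertex 0.000 0.000 15.931
      vertex 11.638 23.007 0.000
      vertex 0.000 23.007 0.000
    endloop
  endfacet
  facet normal -1.0000 0.0000 0.0000
    outer loop
      vertex 0.000 0.000 15.931
      vertex 0.000 23.007 0.000
      vertex 0.000 0.000 0.000
    endloop
  endfacet
  facet normal 1.0000 0.0000 0.0000
    outer loop
      vertex 11.638 0.000 0.000
      vertex 11.638 23.007 0.000
      vertex 11.638 0.000 15.931
    endloop
  endfacet
endsolid part

The G0 Z moves step by Δz≈2.655 mm. The G1 loops shrink linearly with z, so the solid tapers from its base footprint up to z≈15.9. Closing with a flat bottom cap and the tapered top and triangulating gives 8 facets — a wedge (ramp): 11.6 × 23 mm base, rising to 15.9 mm along the y=0 edge and sloping linearly to z=0 at y=23.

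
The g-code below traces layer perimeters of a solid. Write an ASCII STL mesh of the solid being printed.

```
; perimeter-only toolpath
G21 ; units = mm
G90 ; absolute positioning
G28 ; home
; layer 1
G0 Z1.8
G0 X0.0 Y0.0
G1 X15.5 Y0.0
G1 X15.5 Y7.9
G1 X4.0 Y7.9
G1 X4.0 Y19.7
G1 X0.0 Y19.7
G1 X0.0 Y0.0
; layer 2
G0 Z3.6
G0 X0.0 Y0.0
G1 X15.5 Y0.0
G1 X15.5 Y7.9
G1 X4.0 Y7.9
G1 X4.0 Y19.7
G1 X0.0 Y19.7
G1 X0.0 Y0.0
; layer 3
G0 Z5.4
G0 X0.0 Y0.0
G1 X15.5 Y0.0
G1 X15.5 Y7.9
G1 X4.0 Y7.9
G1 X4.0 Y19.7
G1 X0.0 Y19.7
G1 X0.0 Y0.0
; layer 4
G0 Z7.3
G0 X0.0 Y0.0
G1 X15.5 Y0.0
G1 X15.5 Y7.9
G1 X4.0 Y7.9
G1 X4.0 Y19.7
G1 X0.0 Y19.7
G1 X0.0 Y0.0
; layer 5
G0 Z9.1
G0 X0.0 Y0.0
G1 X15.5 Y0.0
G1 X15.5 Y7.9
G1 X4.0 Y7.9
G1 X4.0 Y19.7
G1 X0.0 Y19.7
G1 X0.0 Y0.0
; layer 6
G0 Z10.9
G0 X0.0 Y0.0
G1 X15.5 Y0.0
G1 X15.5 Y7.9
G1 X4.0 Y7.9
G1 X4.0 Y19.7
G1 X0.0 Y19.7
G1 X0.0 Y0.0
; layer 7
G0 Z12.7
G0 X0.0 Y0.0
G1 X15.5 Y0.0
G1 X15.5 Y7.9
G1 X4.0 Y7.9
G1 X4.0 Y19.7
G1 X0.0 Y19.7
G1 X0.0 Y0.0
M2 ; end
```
solid part
  facet normal 0.0000 0.0000 -1.0000
    outer loop
      vertex 15.5 7.9 0.0
      vertex 15.5 0.0 0.0
      vertex 0.0 0.0 0.0
    endloop
  endfacet
  facet normal 0.0000 0.0000 -1.0000
    outer loop
      vertex 4.0 7.9 0.0
      vertex 15.5 7.9 0.0
      vertex 0.0 0.0 0.0
    endloop
  endfacet
  facet normal 0.0000 0.0000 -1.0000
    outer loop
      vertex 4.0 19.7 0.0
      vertex 4.0 7.9 0.0
      vertex 0.0 0.0 0.0
    endloop
  endfacet
  facet normal 0.0000 0.0000 -1.0000
    outer loop
      vertex 0.0 19.7 0.0
      vertex 4.0 19.7 0.0
      vertex 0.0 0.0 0.0
    endloop
  endfacet
  facet normal 0.0000 0.0000 1.0000
    outer loop
      vertex 0.0 0.0 12.7
      vertex 15.5 0.0 12.7
      vertex 15.5 7.9 12.7
    endloop
  endfacet
  facet normal 0.0000 0.0000 1.0000
    outer loop
      vertex 0.0 0.0 12.7
      vertex 15.5 7.9 12.7
      vertex 4.0 7.9 12.7
    endloop
  endfacet
  facet normal 0.0000 0.0000 1.0000
    outer loop
      vertex 0.0 0.0 12.7
      vertex 4.0 7.9 12.7
      vertex 4.0 19.7 12.7
    endloop
  endfacet
  facet normal 0.0000 0.0000 1.0000
    outer loop
      vertex 0.0 0.0 12.7
      vertex 4.0 19.7 12.7
      vertex 0.0 19.7 12.7
    endloop
  endfacet
  facet normal 0.0000 -1.0000 0.0000
    outer loop
      vertex 0.0 0.0 0.0
      vertex 15.5 0.0 0.0
      vertex 15.5 0.0 12.7
    endloop
  endfacet
  facet normal 0.0000 -1.0000 0.0000
    outer loop
      vertex 0.0 0.0 0.0
      vertex 15.5 0.0 12.7
      vertex 0.0 0.0 12.7
    endloop
  endfacet
  facet normal 1.0000 0.0000 0.0000
    outer loop
      vertex 15.5 0.0 0.0
      vertex 15.5 7.9 0.0
      vertex 15.5 7.9 12.7
    endloop
  endfacet
  facet normal 1.0000 0.0000 0.0000
    outer loop
      vertex 15.5 0.0 0.0
      vertex 15.5 7.9 12.7
      vertex 15.5 0.0 12.7
    endloop
  endfacet
  facet normal 0.0000 1.0000 0.0000
    outer loop
      vertex 15.5 7.9 0.0
      vertex 4.0 7.9 0.0
      vertex 4.0 7.9 12.7
    endloop
  endfacet
  facet normal 0.0000 1.0000 0.0000
    outer loop
      vertex 15.5 7.9 0.0
      vertex 4.0 7.9 12.7
      vertex 15.5 7.9 12.7
    endloop
  endfacet
  facet normal 1.0000 0.0000 0.0000
    outer loop
      vertex 4.0 7.9 0.0
      vertex 4.0 19.7 0.0
      vertex 4.0 19.7 12.7
    endloop
  endfacet
  facet normal 1.0000 0.0000 0.0000
    outer loop
      vertex 4.0 7.9 0.0
      vertex 4.0 19.7 12.7
      vertex 4.0 7.9 12.7
    endloop
  endfacet
  facet normal 0.0000 1.0000 0.0000
    outer loop
      vertex 4.0 19.7 0.0
      vertex 0.0 19.7 0.0
      vertex 0.0 19.7 12.7
    endloop
  endfacet
  facet normal 0.0000 1.0000 0.0000
    outer loop
      vertex 4.0 19.7 0.0
      vertex 0.0 19.7 12.7
      vertex 4.0 19.7 12.7
    endloop
  endfacet
  facet normal -1.0000 0.0000 0.0000
    outer loop
      vertex 0.0 19.7 0.0
      vertex 0.0 0.0 0.0
      vertex 0.0 0.0 12.7
    endloop
  endfacet
  facet normal -1.0000 0.0000 0.0000
    outer loop
      vertex 0.0 19.7 0.0
      vertex 0.0 0.0 12.7
      vertex 0.0 19.7 12.7
    endloop
  endfacet
endsolid part

The G0 Z moves step by Δz≈1.8 mm. Every layer's G1 loop is the same polygon, so the solid is a straight extrusion of it from z=0 to z≈12.7. Closing with flat bottom and top caps and triangulating gives 20 facets — an L-shaped prism: outer 15.5 × 19.7 mm, arm thicknesses ≈ 7.9 mm (horizontal) and 4 mm (vertical), extruded 12.7 mm in z.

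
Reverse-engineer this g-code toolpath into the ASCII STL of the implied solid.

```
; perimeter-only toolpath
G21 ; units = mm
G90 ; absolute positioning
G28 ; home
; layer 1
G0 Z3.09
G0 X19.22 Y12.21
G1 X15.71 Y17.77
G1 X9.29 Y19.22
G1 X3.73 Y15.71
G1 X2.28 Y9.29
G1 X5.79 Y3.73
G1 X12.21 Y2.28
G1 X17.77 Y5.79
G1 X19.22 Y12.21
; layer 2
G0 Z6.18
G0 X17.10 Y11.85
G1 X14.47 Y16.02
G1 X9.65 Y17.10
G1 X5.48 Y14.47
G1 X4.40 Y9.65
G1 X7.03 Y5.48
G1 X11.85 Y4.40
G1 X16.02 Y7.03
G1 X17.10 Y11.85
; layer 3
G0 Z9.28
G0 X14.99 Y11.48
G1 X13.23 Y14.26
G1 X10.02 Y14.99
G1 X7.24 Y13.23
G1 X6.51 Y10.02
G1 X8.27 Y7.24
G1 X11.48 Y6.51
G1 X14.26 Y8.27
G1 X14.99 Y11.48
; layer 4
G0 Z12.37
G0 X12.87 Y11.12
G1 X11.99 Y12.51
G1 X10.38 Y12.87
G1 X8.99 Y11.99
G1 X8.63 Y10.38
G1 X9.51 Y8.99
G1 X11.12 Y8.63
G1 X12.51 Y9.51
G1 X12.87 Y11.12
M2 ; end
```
solid part
  facet normal 0.0000 0.0000 -1.0000
    outer loop
      vertex 8.92 21.34 0.00
      vertex 16.95 19.53 0.00
      vertex 21.34 12.58 0.00
    endloop
  endfacet
  facet normal 0.0000 0.0000 -1.0000
    outer loop
      vertex 1.97 16.95 0.00
      vertex 8.92 21.34 0.00
      vertex 21.34 12.58 0.00
    endloop
  endfacet
  facet normal 0.0000 0.0000 -1.0000
    outer loop
      vertex 0.16 8.92 0.00
      vertex 1.97 16.95 0.00
      vertex 21.34 12.58 0.00
    endloop
  endfacet
  facet normal 0.0000 0.0000 -1.0000
    outer loop
      vertex 4.55 1.97 0.00
      vertex 0.16 8.92 0.00
      vertex 21.34 12.58 0.00
    endloop
  endfacet
  facet normal 0.0000 0.0000 -1.0000
    outer loop
      vertex 12.58 0.16 0.00
      vertex 4.55 1.97 0.00
      vertex 21.34 12.58 0.00
    endloop
  endfacet
  facet normal 0.0000 0.0000 -1.0000
    outer loop
      vertex 19.53 4.55 0.00
      vertex 12.58 0.16 0.00
      vertex 21.34 12.58 0.00
    endloop
  endfacet
  facet normal 0.7113 0.4493 0.5405
    outer loop
      vertex 21.34 12.58 0.00
      vertex 16.95 19.53 0.00
      vertex 10.75 10.75 15.46
    endloop
  endfacet
  facet normal 0.1850 0.8208 0.5404
    outer loop
      vertex 16.95 19.53 0.00
      vertex 8.92 21.34 0.00
      vertex 10.75 10.75 15.46
    endloop
  endfacet
  facet normal -0.4493 0.7113 0.5405
    outer loop
      vertex 8.92 21.34 0.00
      vertex 1.97 16.95 0.00
      vertex 10.75 10.75 15.46
    endloop
  endfacet
  facet normal -0.8208 0.1850 0.5404
    outer loop
      vertex 1.97 16.95 0.00
      vertex 0.16 8.92 0.00
      vertex 10.75 10.75 15.46
    endloop
  endfacet
  facet normal -0.7113 -0.4493 0.5405
    outer loop
      vertex 0.16 8.92 0.00
      vertex 4.55 1.97 0.00
      vertex 10.75 10.75 15.46
    endloop
  endfacet
  facet normal -0.1850 -0.8208 0.5404
    outer loop
      vertex 4.55 1.97 0.00
      vertex 12.58 0.16 0.00
      vertex 10.75 10.75 15.46
    endloop
  endfacet
  facet normal 0.4493 -0.7113 0.5405
    outer loop
      vertex 12.58 0.16 0.00
      vertex 19.53 4.55 0.00
      vertex 10.75 10.75 15.46
    endloop
  endfacet
  facet normal 0.8208 -0.1850 0.5404
    outer loop
      vertex 19.53 4.55 0.00
      vertex 21.34 12.58 0.00
      vertex 10.75 10.75 15.46
    endloop
  endfacet
endsolid part

The G0 Z moves step by Δz≈3.09 mm. The G1 loops shrink linearly with z, so the solid tapers from its base footprint up to z≈15.5. Closing with a flat bottom cap and the tapered top and triangulating gives 14 facets — a regular 8-sided pyramid, base circumscribed radius ≈ 10.8 mm, apex at z ≈ 15.5 mm.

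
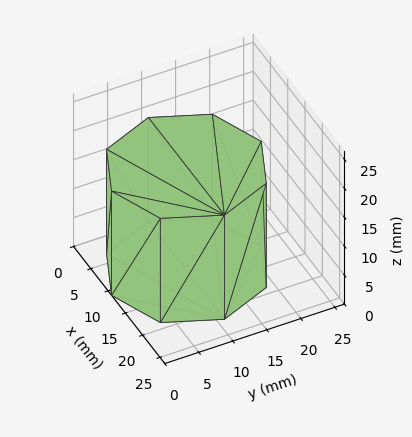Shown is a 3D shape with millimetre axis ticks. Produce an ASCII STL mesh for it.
Reading the render: the shape is a regular 8-sided prism (a cylinder approximated with 8 flat sides), circumscribed radius ≈ 11 mm, height ≈ 18 mm (dimensions read to the nearest mm from the axis ticks). For the STL, each face is triangulated and given an outward normal.

solid part
  facet normal 0.0000 0.0000 -1.0000
    outer loop
      vertex 11.00 22.00 0.00
      vertex 18.78 18.78 0.00
      vertex 22.00 11.00 0.00
    endloop
  endfacet
  facet normal 0.0000 0.0000 -1.0000
    outer loop
      vertex 3.22 18.78 0.00
      vertex 11.00 22.00 0.00
      vertex 22.00 11.00 0.00
    endloop
  endfacet
  facet normal 0.0000 0.0000 -1.0000
    outer loop
      vertex 0.00 11.00 0.00
      vertex 3.22 18.78 0.00
      vertex 22.00 11.00 0.00
    endloop
  endfacet
  facet normal 0.0000 0.0000 -1.0000
    outer loop
      vertex 3.22 3.22 0.00
      vertex 0.00 11.00 0.00
      vertex 22.00 11.00 0.00
    endloop
  endfacet
  facet normal 0.0000 0.0000 -1.0000
    outer loop
      vertex 11.00 0.00 0.00
      vertex 3.22 3.22 0.00
      vertex 22.00 11.00 0.00
    endloop
  endfacet
  facet normal 0.0000 0.0000 -1.0000
    outer loop
      vertex 18.78 3.22 0.00
      vertex 11.00 0.00 0.00
      vertex 22.00 11.00 0.00
    endloop
  endfacet
  facet normal 0.0000 0.0000 1.0000
    outer loop
      vertex 22.00 11.00 18.00
      vertex 18.78 18.78 18.00
      vertex 11.00 22.00 18.00
    endloop
  endfacet
  facet normal 0.0000 0.0000 1.0000
    outer loop
      vertex 22.00 11.00 18.00
      vertex 11.00 22.00 18.00
      vertex 3.22 18.78 18.00
    endloop
  endfacet
  facet normal 0.0000 0.0000 1.0000
    outer loop
      vertex 22.00 11.00 18.00
      vertex 3.22 18.78 18.00
      vertex 0.00 11.00 18.00
    endloop
  endfacet
  facet normal 0.0000 0.0000 1.0000
    outer loop
      vertex 22.00 11.00 18.00
      vertex 0.00 11.00 18.00
      vertex 3.22 3.22 18.00
    endloop
  endfacet
  facet normal 0.0000 0.0000 1.0000
    outer loop
      vertex 22.00 11.00 18.00
      vertex 3.22 3.22 18.00
      vertex 11.00 0.00 18.00
    endloop
  endfacet
  facet normal 0.0000 0.0000 1.0000
    outer loop
      vertex 22.00 11.00 18.00
      vertex 11.00 0.00 18.00
      vertex 18.78 3.22 18.00
    endloop
  endfacet
  facet normal 0.9240 0.3824 0.0000
    outer loop
      vertex 22.00 11.00 0.00
      vertex 18.78 18.78 0.00
      vertex 18.78 18.78 18.00
    endloop
  endfacet
  facet normal 0.9240 0.3824 0.0000
    outer loop
      vertex 22.00 11.00 0.00
      vertex 18.78 18.78 18.00
      vertex 22.00 11.00 18.00
    endloop
  endfacet
  facet normal 0.3824 0.9240 0.0000
    outer loop
      vertex 18.78 18.78 0.00
      vertex 11.00 22.00 0.00
      vertex 11.00 22.00 18.00
    endloop
  endfacet
  facet normal 0.3824 0.9240 0.0000
    outer loop
      vertex 18.78 18.78 0.00
      vertex 11.00 22.00 18.00
      vertex 18.78 18.78 18.00
    endloop
  endfacet
  facet normal -0.3824 0.9240 0.0000
    outer loop
      vertex 11.00 22.00 0.00
      vertex 3.22 18.78 0.00
      vertex 3.22 18.78 18.00
    endloop
  endfacet
  facet normal -0.3824 0.9240 0.0000
    outer loop
      vertex 11.00 22.00 0.00
      vertex 3.22 18.78 18.00
      vertex 11.00 22.00 18.00
    endloop
  endfacet
  facet normal -0.9240 0.3824 0.0000
    outer loop
      vertex 3.22 18.78 0.00
      vertex 0.00 11.00 0.00
      vertex 0.00 11.00 18.00
    endloop
  endfacet
  facet normal -0.9240 0.3824 0.0000
    outer loop
      vertex 3.22 18.78 0.00
      vertex 0.00 11.00 18.00
      vertex 3.22 18.78 18.00
    endloop
  endfacet
  facet normal -0.9240 -0.3824 0.0000
    outer loop
      vertex 0.00 11.00 0.00
      vertex 3.22 3.22 0.00
      vertex 3.22 3.22 18.00
    endloop
  endfacet
  facet normal -0.9240 -0.3824 0.0000
    outer loop
      vertex 0.00 11.00 0.00
      vertex 3.22 3.22 18.00
      vertex 0.00 11.00 18.00
    endloop
  endfacet
  facet normal -0.3824 -0.9240 0.0000
    outer loop
      vertex 3.22 3.22 0.00
      vertex 11.00 0.00 0.00
      vertex 11.00 0.00 18.00
    endloop
  endfacet
  facet normal -0.3824 -0.9240 0.0000
    outer loop
      vertex 3.22 3.22 0.00
      vertex 11.00 0.00 18.00
      vertex 3.22 3.22 18.00
    endloop
  endfacet
  facet normal 0.3824 -0.9240 0.0000
    outer loop
      vertex 11.00 0.00 0.00
      vertex 18.78 3.22 0.00
      vertex 18.78 3.22 18.00
    endloop
  endfacet
  facet normal 0.3824 -0.9240 0.0000
    outer loop
      vertex 11.00 0.00 0.00
      vertex 18.78 3.22 18.00
      vertex 11.00 0.00 18.00
    endloop
  endfacet
  facet normal 0.9240 -0.3824 0.0000
    outer loop
      vertex 18.78 3.22 0.00
      vertex 22.00 11.00 0.00
      vertex 22.00 11.00 18.00
    endloop
  endfacet
  facet normal 0.9240 -0.3824 0.0000
    outer loop
      vertex 18.78 3.22 0.00
      vertex 22.00 11.00 18.00
      vertex 18.78 3.22 18.00
    endloop
  endfacet
endsolid part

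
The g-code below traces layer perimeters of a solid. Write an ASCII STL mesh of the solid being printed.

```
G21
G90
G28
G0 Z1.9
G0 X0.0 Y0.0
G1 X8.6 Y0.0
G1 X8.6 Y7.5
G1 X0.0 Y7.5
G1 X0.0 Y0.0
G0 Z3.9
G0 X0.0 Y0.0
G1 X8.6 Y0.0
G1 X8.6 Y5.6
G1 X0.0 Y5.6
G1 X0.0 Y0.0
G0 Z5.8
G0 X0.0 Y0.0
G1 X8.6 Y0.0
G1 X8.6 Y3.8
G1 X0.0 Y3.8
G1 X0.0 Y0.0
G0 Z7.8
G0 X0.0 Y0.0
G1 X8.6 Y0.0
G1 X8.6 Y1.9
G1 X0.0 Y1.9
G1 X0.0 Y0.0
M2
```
solid part
  facet normal 0.0000 0.0000 -1.0000
    outer loop
      vertex 8.6 9.4 0.0
      vertex 8.6 0.0 0.0
      vertex 0.0 0.0 0.0
    endloop
  endfacet
  facet normal 0.0000 0.0000 -1.0000
    outer loop
      vertex 0.0 9.4 0.0
      vertex 8.6 9.4 0.0
      vertex 0.0 0.0 0.0
    endloop
  endfacet
  facet normal 0.0000 -1.0000 0.0000
    outer loop
      vertex 0.0 0.0 0.0
      vertex 8.6 0.0 0.0
      vertex 8.6 0.0 9.7
    endloop
  endfacet
  facet normal 0.0000 -1.0000 0.0000
    outer loop
      vertex 0.0 0.0 0.0
      vertex 8.6 0.0 9.7
      vertex 0.0 0.0 9.7
    endloop
  endfacet
  facet normal 0.0000 0.7181 0.6959
    outer loop
      vertex 0.0 0.0 9.7
      vertex 8.6 0.0 9.7
      vertex 8.6 9.4 0.0
    endloop
  endfacet
  facet normal 0.0000 0.7181 0.6959
    outer loop
      vertex 0.0 0.0 9.7
      vertex 8.6 9.4 0.0
      vertex 0.0 9.4 0.0
    endloop
  endfacet
  facet normal -1.0000 0.0000 0.0000
    outer loop
      vertex 0.0 0.0 9.7
      vertex 0.0 9.4 0.0
      vertex 0.0 0.0 0.0
    endloop
  endfacet
  facet normal 1.0000 0.0000 0.0000
    outer loop
      vertex 8.6 0.0 0.0
      vertex 8.6 9.4 0.0
      vertex 8.6 0.0 9.7
    endloop
  endfacet
endsolid part

The G0 Z moves step by Δz≈1.9 mm. The G1 loops shrink linearly with z, so the solid tapers from its base footprint up to z≈9.7. Closing with a flat bottom cap and the tapered top and triangulating gives 8 facets — a wedge (ramp): 8.6 × 9.4 mm base, rising to 9.7 mm along the y=0 edge and sloping linearly to z=0 at y=9.4.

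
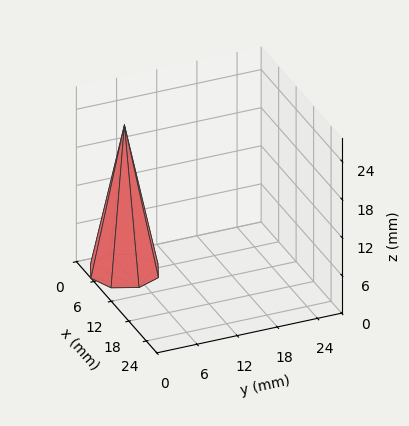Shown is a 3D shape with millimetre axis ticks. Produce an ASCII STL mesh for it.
Reading the render: the shape is a regular 8-sided pyramid, base circumscribed radius ≈ 5 mm, apex at z ≈ 23 mm (dimensions read to the nearest mm from the axis ticks). For the STL, each face is triangulated and given an outward normal.

solid part
  facet normal 0.0000 0.0000 -1.0000
    outer loop
      vertex 5.000 10.000 0.000
      vertex 8.536 8.536 0.000
      vertex 10.000 5.000 0.000
    endloop
  endfacet
  facet normal 0.0000 0.0000 -1.0000
    outer loop
      vertex 1.464 8.536 0.000
      vertex 5.000 10.000 0.000
      vertex 10.000 5.000 0.000
    endloop
  endfacet
  facet normal 0.0000 0.0000 -1.0000
    outer loop
      vertex 0.000 5.000 0.000
      vertex 1.464 8.536 0.000
      vertex 10.000 5.000 0.000
    endloop
  endfacet
  facet normal 0.0000 0.0000 -1.0000
    outer loop
      vertex 1.464 1.464 0.000
      vertex 0.000 5.000 0.000
      vertex 10.000 5.000 0.000
    endloop
  endfacet
  facet normal 0.0000 0.0000 -1.0000
    outer loop
      vertex 5.000 0.000 0.000
      vertex 1.464 1.464 0.000
      vertex 10.000 5.000 0.000
    endloop
  endfacet
  facet normal 0.0000 0.0000 -1.0000
    outer loop
      vertex 8.536 1.464 0.000
      vertex 5.000 0.000 0.000
      vertex 10.000 5.000 0.000
    endloop
  endfacet
  facet normal 0.9058 0.3750 0.1969
    outer loop
      vertex 10.000 5.000 0.000
      vertex 8.536 8.536 0.000
      vertex 5.000 5.000 23.000
    endloop
  endfacet
  facet normal 0.3750 0.9058 0.1969
    outer loop
      vertex 8.536 8.536 0.000
      vertex 5.000 10.000 0.000
      vertex 5.000 5.000 23.000
    endloop
  endfacet
  facet normal -0.3750 0.9058 0.1969
    outer loop
      vertex 5.000 10.000 0.000
      vertex 1.464 8.536 0.000
      vertex 5.000 5.000 23.000
    endloop
  endfacet
  facet normal -0.9058 0.3750 0.1969
    outer loop
      vertex 1.464 8.536 0.000
      vertex 0.000 5.000 0.000
      vertex 5.000 5.000 23.000
    endloop
  endfacet
  facet normal -0.9058 -0.3750 0.1969
    outer loop
      vertex 0.000 5.000 0.000
      vertex 1.464 1.464 0.000
      vertex 5.000 5.000 23.000
    endloop
  endfacet
  facet normal -0.3750 -0.9058 0.1969
    outer loop
      vertex 1.464 1.464 0.000
      vertex 5.000 0.000 0.000
      vertex 5.000 5.000 23.000
    endloop
  endfacet
  facet normal 0.3750 -0.9058 0.1969
    outer loop
      vertex 5.000 0.000 0.000
      vertex 8.536 1.464 0.000
      vertex 5.000 5.000 23.000
    endloop
  endfacet
  facet normal 0.9058 -0.3750 0.1969
    outer loop
      vertex 8.536 1.464 0.000
      vertex 10.000 5.000 0.000
      vertex 5.000 5.000 23.000
    endloop
  endfacet
endsolid part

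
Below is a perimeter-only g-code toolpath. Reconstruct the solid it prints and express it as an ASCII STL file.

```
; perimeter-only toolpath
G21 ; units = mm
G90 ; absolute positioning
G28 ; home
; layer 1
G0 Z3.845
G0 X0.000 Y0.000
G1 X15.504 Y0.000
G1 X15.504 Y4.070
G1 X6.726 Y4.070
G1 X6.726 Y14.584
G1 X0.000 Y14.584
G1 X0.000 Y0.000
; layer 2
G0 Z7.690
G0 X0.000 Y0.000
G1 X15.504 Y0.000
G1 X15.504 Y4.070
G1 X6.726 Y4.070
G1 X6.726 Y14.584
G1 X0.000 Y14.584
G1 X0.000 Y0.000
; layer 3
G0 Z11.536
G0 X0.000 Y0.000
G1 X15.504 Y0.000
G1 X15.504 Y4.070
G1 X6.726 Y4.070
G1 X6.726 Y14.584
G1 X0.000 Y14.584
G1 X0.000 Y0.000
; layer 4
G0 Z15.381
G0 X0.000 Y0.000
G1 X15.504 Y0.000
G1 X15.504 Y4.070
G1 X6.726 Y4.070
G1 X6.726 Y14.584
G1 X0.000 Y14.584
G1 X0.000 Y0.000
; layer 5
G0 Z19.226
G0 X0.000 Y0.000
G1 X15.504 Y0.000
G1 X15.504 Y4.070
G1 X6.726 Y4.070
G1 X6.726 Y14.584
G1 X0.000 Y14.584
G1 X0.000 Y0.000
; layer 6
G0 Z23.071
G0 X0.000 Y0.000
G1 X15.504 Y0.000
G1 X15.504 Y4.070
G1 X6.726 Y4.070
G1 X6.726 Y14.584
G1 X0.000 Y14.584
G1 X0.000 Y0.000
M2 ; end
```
solid part
  facet normal 0.0000 0.0000 -1.0000
    outer loop
      vertex 15.504 4.070 0.000
      vertex 15.504 0.000 0.000
      vertex 0.000 0.000 0.000
    endloop
  endfacet
  facet normal 0.0000 0.0000 -1.0000
    outer loop
      vertex 6.726 4.070 0.000
      vertex 15.504 4.070 0.000
      vertex 0.000 0.000 0.000
    endloop
  endfacet
  facet normal 0.0000 0.0000 -1.0000
    outer loop
      vertex 6.726 14.584 0.000
      vertex 6.726 4.070 0.000
      vertex 0.000 0.000 0.000
    endloop
  endfacet
  facet normal 0.0000 0.0000 -1.0000
    outer loop
      vertex 0.000 14.584 0.000
      vertex 6.726 14.584 0.000
      vertex 0.000 0.000 0.000
    endloop
  endfacet
  facet normal 0.0000 0.0000 1.0000
    outer loop
      vertex 0.000 0.000 23.071
      vertex 15.504 0.000 23.071
      vertex 15.504 4.070 23.071
    endloop
  endfacet
  facet normal 0.0000 0.0000 1.0000
    outer loop
      vertex 0.000 0.000 23.071
      vertex 15.504 4.070 23.071
      vertex 6.726 4.070 23.071
    endloop
  endfacet
  facet normal 0.0000 0.0000 1.0000
    outer loop
      vertex 0.000 0.000 23.071
      vertex 6.726 4.070 23.071
      vertex 6.726 14.584 23.071
    endloop
  endfacet
  facet normal 0.0000 0.0000 1.0000
    outer loop
      vertex 0.000 0.000 23.071
      vertex 6.726 14.584 23.071
      vertex 0.000 14.584 23.071
    endloop
  endfacet
  facet normal 0.0000 -1.0000 0.0000
    outer loop
      vertex 0.000 0.000 0.000
      vertex 15.504 0.000 0.000
      vertex 15.504 0.000 23.071
    endloop
  endfacet
  facet normal 0.0000 -1.0000 0.0000
    outer loop
      vertex 0.000 0.000 0.000
      vertex 15.504 0.000 23.071
      vertex 0.000 0.000 23.071
    endloop
  endfacet
  facet normal 1.0000 0.0000 0.0000
    outer loop
      vertex 15.504 0.000 0.000
      vertex 15.504 4.070 0.000
      vertex 15.504 4.070 23.071
    endloop
  endfacet
  facet normal 1.0000 0.0000 0.0000
    outer loop
      vertex 15.504 0.000 0.000
      vertex 15.504 4.070 23.071
      vertex 15.504 0.000 23.071
    endloop
  endfacet
  facet normal 0.0000 1.0000 0.0000
    outer loop
      vertex 15.504 4.070 0.000
      vertex 6.726 4.070 0.000
      vertex 6.726 4.070 23.071
    endloop
  endfacet
  facet normal 0.0000 1.0000 0.0000
    outer loop
      vertex 15.504 4.070 0.000
      vertex 6.726 4.070 23.071
      vertex 15.504 4.070 23.071
    endloop
  endfacet
  facet normal 1.0000 0.0000 0.0000
    outer loop
      vertex 6.726 4.070 0.000
      vertex 6.726 14.584 0.000
      vertex 6.726 14.584 23.071
    endloop
  endfacet
  facet normal 1.0000 0.0000 0.0000
    outer loop
      vertex 6.726 4.070 0.000
      vertex 6.726 14.584 23.071
      vertex 6.726 4.070 23.071
    endloop
  endfacet
  facet normal 0.0000 1.0000 0.0000
    outer loop
      vertex 6.726 14.584 0.000
      vertex 0.000 14.584 0.000
      vertex 0.000 14.584 23.071
    endloop
  endfacet
  facet normal 0.0000 1.0000 0.0000
    outer loop
      vertex 6.726 14.584 0.000
      vertex 0.000 14.584 23.071
      vertex 6.726 14.584 23.071
    endloop
  endfacet
  facet normal -1.0000 0.0000 0.0000
    outer loop
      vertex 0.000 14.584 0.000
      vertex 0.000 0.000 0.000
      vertex 0.000 0.000 23.071
    endloop
  endfacet
  facet normal -1.0000 0.0000 0.0000
    outer loop
      vertex 0.000 14.584 0.000
      vertex 0.000 0.000 23.071
      vertex 0.000 14.584 23.071
    endloop
  endfacet
endsolid part

The G0 Z moves step by Δz≈3.845 mm. Every layer's G1 loop is the same polygon, so the solid is a straight extrusion of it from z=0 to z≈23.1. Closing with flat bottom and top caps and triangulating gives 20 facets — an L-shaped prism: outer 15.5 × 14.6 mm, arm thicknesses ≈ 4.07 mm (horizontal) and 6.73 mm (vertical), extruded 23.1 mm in z.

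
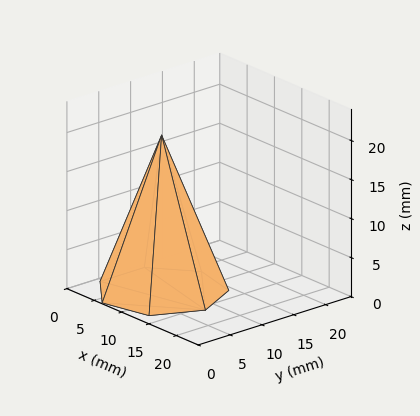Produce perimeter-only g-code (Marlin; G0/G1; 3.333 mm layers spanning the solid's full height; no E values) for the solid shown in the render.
Reading the render: the shape is a regular 7-sided pyramid, base circumscribed radius ≈ 8 mm, apex at z ≈ 20 mm (dimensions read to the nearest mm from the axis ticks). For the g-code, the solid's height is divided into equal slices at the stated Δz and each level perimeter traced with G1 moves after a G0 lift.

; perimeter-only toolpath
G21 ; units = mm
G90 ; absolute positioning
G28 ; home
; layer 1
G0 Z3.333
G0 X14.667 Y8.000
G1 X12.157 Y13.213
G1 X6.517 Y14.499
G1 X1.993 Y10.893
G1 X1.993 Y5.107
G1 X6.517 Y1.501
G1 X12.157 Y2.788
G1 X14.667 Y8.000
; layer 2
G0 Z6.667
G0 X13.333 Y8.000
G1 X11.325 Y12.170
G1 X6.813 Y13.199
G1 X3.195 Y10.314
G1 X3.195 Y5.686
G1 X6.813 Y2.801
G1 X11.325 Y3.830
G1 X13.333 Y8.000
; layer 3
G0 Z10.000
G0 X12.000 Y8.000
G1 X10.494 Y11.128
G1 X7.110 Y11.899
G1 X4.396 Y9.736
G1 X4.396 Y6.264
G1 X7.110 Y4.101
G1 X10.494 Y4.873
G1 X12.000 Y8.000
; layer 4
G0 Z13.333
G0 X10.667 Y8.000
G1 X9.663 Y10.085
G1 X7.407 Y10.600
G1 X5.597 Y9.157
G1 X5.597 Y6.843
G1 X7.407 Y5.400
G1 X9.663 Y5.915
G1 X10.667 Y8.000
; layer 5
G0 Z16.667
G0 X9.333 Y8.000
G1 X8.831 Y9.043
G1 X7.703 Y9.300
G1 X6.799 Y8.579
G1 X6.799 Y7.421
G1 X7.703 Y6.700
G1 X8.831 Y6.958
G1 X9.333 Y8.000
M2 ; end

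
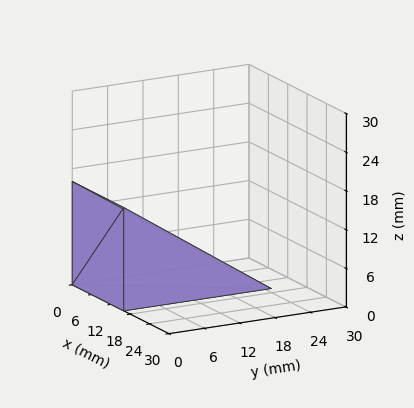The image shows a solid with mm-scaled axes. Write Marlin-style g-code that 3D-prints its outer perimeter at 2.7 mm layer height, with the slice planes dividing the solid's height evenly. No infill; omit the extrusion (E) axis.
Reading the render: the shape is a wedge (ramp): 16 × 25 mm base, rising to 16 mm along the y=0 edge and sloping linearly to z=0 at y=25 (dimensions read to the nearest mm from the axis ticks). For the g-code, the solid's height is divided into equal slices at the stated Δz and each level perimeter traced with G1 moves after a G0 lift.

; perimeter-only toolpath
G21 ; units = mm
G90 ; absolute positioning
G28 ; home
; layer 1
G0 Z2.7
G0 X0.0 Y0.0
G1 X16.0 Y0.0
G1 X16.0 Y20.8
G1 X0.0 Y20.8
G1 X0.0 Y0.0
; layer 2
G0 Z5.3
G0 X0.0 Y0.0
G1 X16.0 Y0.0
G1 X16.0 Y16.7
G1 X0.0 Y16.7
G1 X0.0 Y0.0
; layer 3
G0 Z8.0
G0 X0.0 Y0.0
G1 X16.0 Y0.0
G1 X16.0 Y12.5
G1 X0.0 Y12.5
G1 X0.0 Y0.0
; layer 4
G0 Z10.7
G0 X0.0 Y0.0
G1 X16.0 Y0.0
G1 X16.0 Y8.3
G1 X0.0 Y8.3
G1 X0.0 Y0.0
; layer 5
G0 Z13.3
G0 X0.0 Y0.0
G1 X16.0 Y0.0
G1 X16.0 Y4.2
G1 X0.0 Y4.2
G1 X0.0 Y0.0
M2 ; end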